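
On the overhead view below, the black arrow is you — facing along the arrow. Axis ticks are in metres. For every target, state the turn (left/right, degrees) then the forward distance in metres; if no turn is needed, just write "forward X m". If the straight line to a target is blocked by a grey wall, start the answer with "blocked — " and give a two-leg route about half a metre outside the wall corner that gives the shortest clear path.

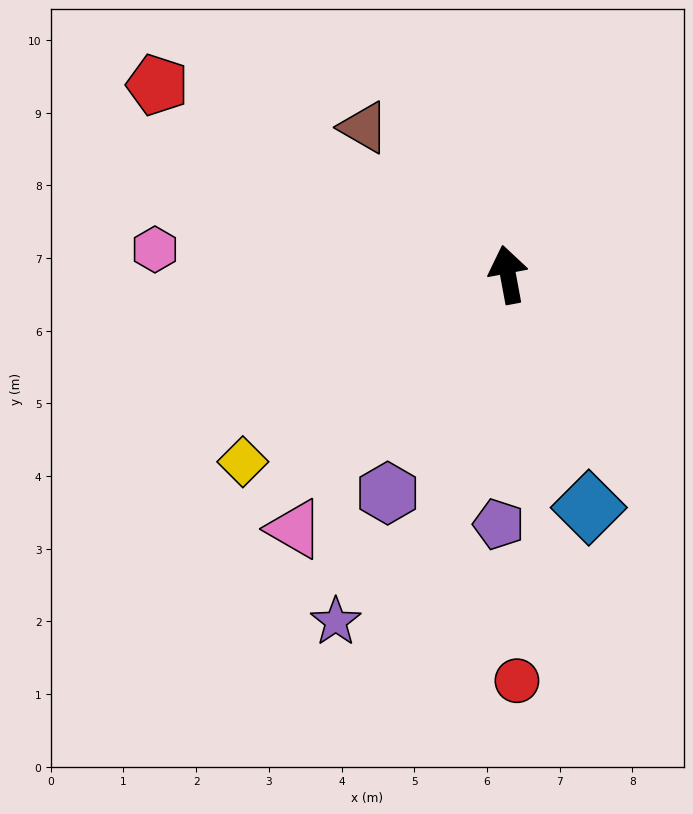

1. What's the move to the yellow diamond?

turn left 115°, forward 4.5 m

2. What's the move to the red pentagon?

turn left 51°, forward 5.5 m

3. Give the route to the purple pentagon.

turn left 167°, forward 3.4 m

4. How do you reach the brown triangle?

turn left 34°, forward 2.8 m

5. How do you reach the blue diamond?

turn right 171°, forward 3.4 m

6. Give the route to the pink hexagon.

turn left 75°, forward 4.9 m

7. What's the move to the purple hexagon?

turn left 141°, forward 3.4 m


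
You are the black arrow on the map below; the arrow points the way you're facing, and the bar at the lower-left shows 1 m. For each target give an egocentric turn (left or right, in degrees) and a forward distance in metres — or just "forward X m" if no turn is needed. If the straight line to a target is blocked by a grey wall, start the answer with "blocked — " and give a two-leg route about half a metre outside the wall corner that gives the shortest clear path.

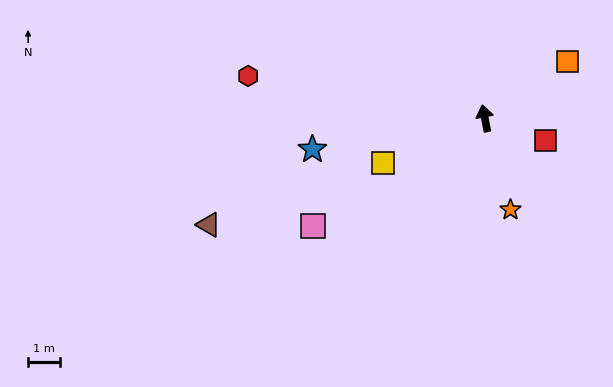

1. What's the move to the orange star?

turn right 175°, forward 3.0 m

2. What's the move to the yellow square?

turn left 103°, forward 3.5 m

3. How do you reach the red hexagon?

turn left 69°, forward 7.6 m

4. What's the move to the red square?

turn right 121°, forward 2.1 m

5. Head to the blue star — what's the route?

turn left 89°, forward 5.6 m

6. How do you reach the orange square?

turn right 66°, forward 3.2 m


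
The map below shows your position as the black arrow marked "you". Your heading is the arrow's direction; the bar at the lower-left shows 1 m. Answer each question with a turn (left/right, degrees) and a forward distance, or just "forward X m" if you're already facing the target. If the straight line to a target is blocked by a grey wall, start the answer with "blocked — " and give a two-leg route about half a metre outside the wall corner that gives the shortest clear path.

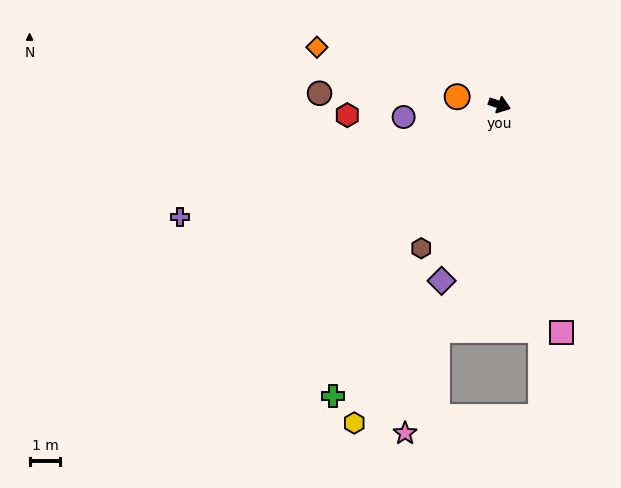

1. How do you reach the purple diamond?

turn right 89°, forward 6.0 m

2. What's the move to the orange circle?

turn right 172°, forward 1.4 m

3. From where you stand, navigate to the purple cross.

turn right 141°, forward 11.0 m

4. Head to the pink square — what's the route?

turn right 56°, forward 7.7 m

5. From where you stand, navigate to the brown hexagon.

turn right 99°, forward 5.3 m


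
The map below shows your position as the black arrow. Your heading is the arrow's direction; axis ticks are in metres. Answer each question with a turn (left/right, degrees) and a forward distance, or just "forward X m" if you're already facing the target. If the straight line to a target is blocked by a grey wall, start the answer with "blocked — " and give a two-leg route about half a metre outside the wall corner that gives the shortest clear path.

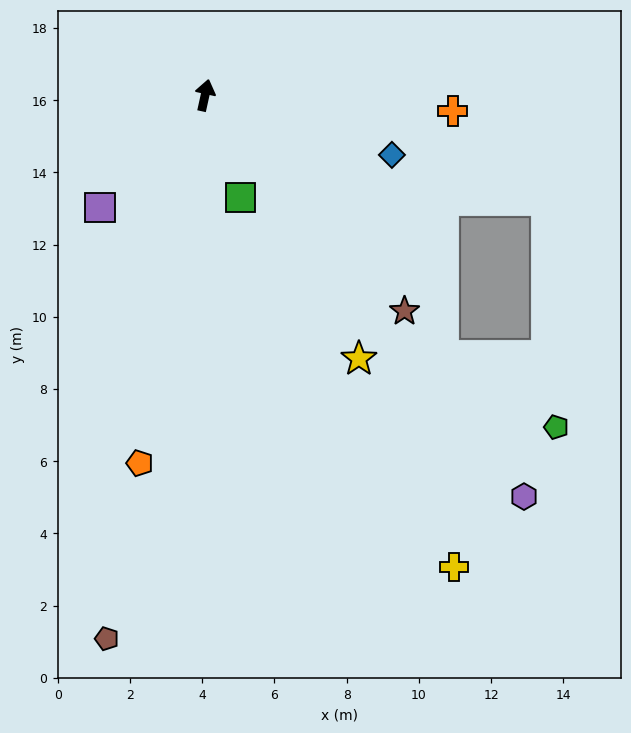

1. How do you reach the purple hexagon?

turn right 129°, forward 14.2 m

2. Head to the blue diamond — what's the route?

turn right 95°, forward 5.4 m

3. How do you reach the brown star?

turn right 125°, forward 8.1 m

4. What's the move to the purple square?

turn left 149°, forward 4.3 m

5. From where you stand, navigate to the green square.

turn right 149°, forward 3.0 m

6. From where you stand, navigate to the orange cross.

turn right 81°, forward 6.9 m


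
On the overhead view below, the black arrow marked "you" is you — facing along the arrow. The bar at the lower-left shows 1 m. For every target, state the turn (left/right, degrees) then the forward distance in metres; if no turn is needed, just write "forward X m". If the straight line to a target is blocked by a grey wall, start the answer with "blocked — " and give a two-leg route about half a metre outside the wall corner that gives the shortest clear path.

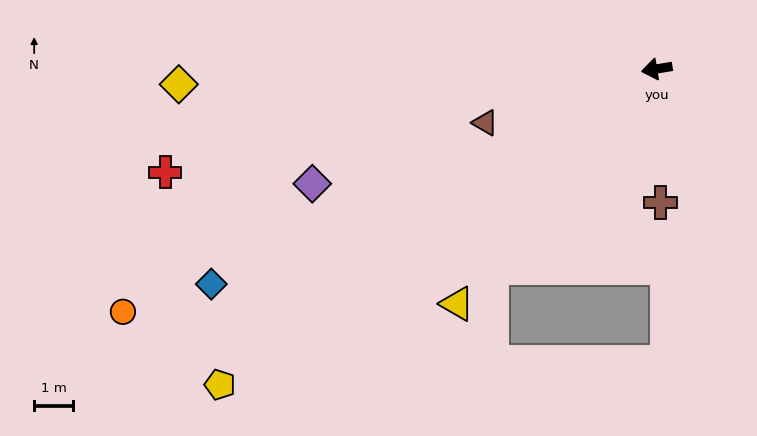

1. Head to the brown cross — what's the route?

turn left 82°, forward 3.4 m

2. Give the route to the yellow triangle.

turn left 40°, forward 7.9 m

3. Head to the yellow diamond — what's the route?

turn right 8°, forward 12.2 m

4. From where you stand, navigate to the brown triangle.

turn left 8°, forward 4.6 m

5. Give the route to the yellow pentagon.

turn left 27°, forward 13.8 m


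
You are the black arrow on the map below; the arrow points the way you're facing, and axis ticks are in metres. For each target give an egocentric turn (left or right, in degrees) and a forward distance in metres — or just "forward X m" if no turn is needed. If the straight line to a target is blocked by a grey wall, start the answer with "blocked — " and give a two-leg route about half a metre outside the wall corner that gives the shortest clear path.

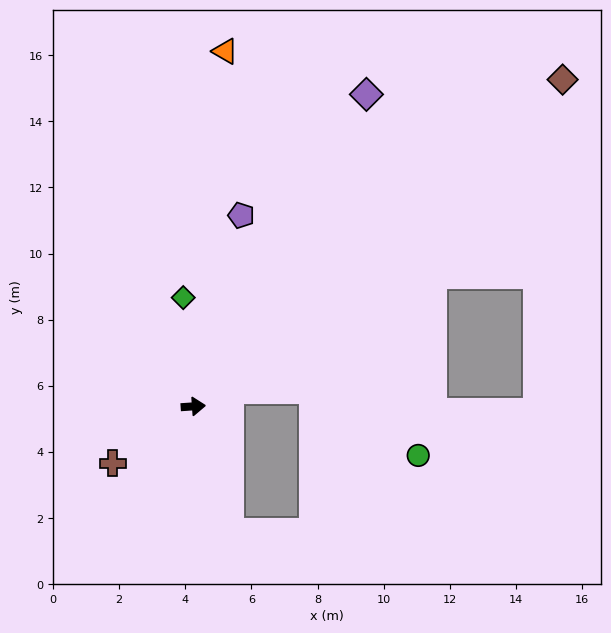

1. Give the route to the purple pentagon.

turn left 72°, forward 6.0 m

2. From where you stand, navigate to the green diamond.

turn left 91°, forward 3.3 m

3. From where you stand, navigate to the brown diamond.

turn left 38°, forward 14.9 m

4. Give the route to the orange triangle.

turn left 81°, forward 10.8 m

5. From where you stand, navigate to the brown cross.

turn right 149°, forward 3.0 m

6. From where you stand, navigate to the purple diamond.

turn left 57°, forward 10.8 m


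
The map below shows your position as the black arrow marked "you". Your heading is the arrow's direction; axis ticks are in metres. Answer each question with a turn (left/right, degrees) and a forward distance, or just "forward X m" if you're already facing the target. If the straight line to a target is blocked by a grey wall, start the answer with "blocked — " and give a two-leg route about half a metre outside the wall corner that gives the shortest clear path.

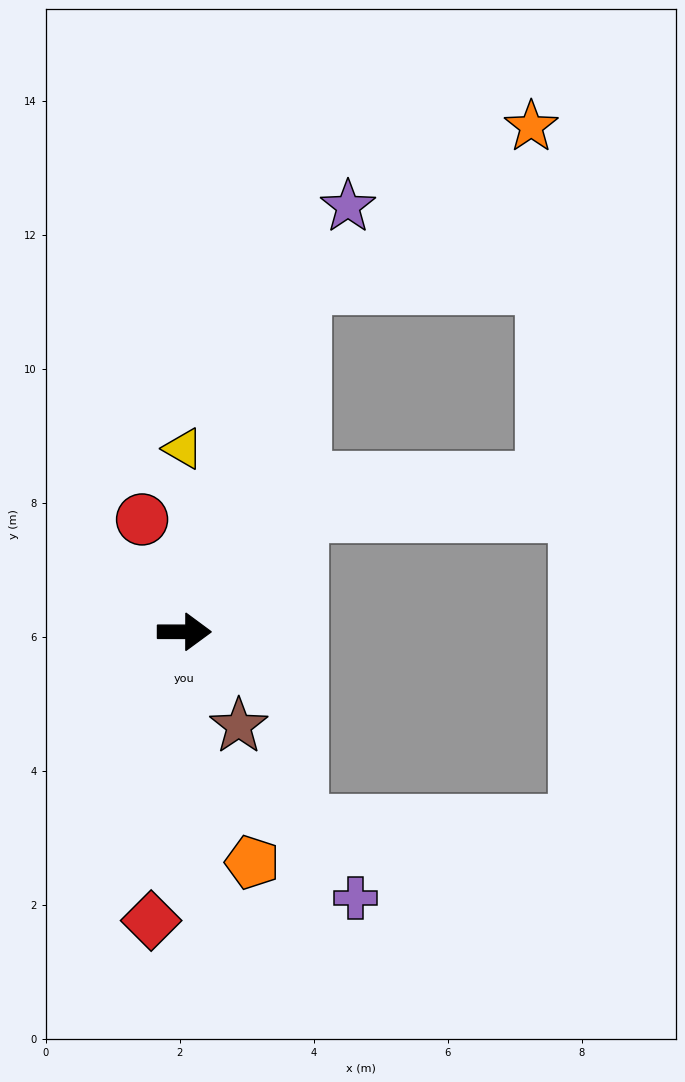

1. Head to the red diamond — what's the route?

turn right 96°, forward 4.3 m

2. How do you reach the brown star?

turn right 60°, forward 1.6 m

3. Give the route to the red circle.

turn left 111°, forward 1.8 m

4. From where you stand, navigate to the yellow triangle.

turn left 90°, forward 2.7 m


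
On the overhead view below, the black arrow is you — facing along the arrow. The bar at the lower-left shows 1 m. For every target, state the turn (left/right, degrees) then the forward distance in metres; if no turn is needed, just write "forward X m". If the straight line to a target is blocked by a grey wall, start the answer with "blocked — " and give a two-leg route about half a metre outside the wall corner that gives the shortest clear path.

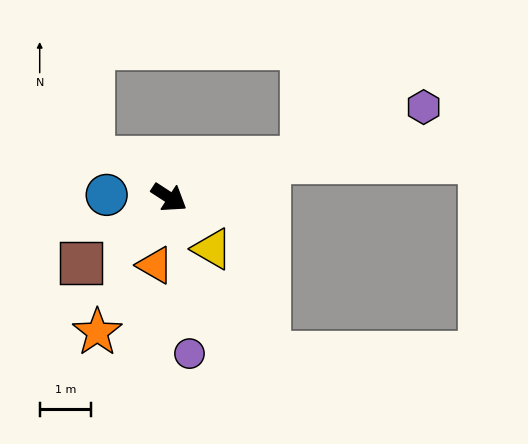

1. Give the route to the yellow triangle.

turn right 17°, forward 1.3 m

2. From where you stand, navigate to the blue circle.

turn right 149°, forward 1.2 m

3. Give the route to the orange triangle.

turn right 69°, forward 1.3 m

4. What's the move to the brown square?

turn right 110°, forward 2.1 m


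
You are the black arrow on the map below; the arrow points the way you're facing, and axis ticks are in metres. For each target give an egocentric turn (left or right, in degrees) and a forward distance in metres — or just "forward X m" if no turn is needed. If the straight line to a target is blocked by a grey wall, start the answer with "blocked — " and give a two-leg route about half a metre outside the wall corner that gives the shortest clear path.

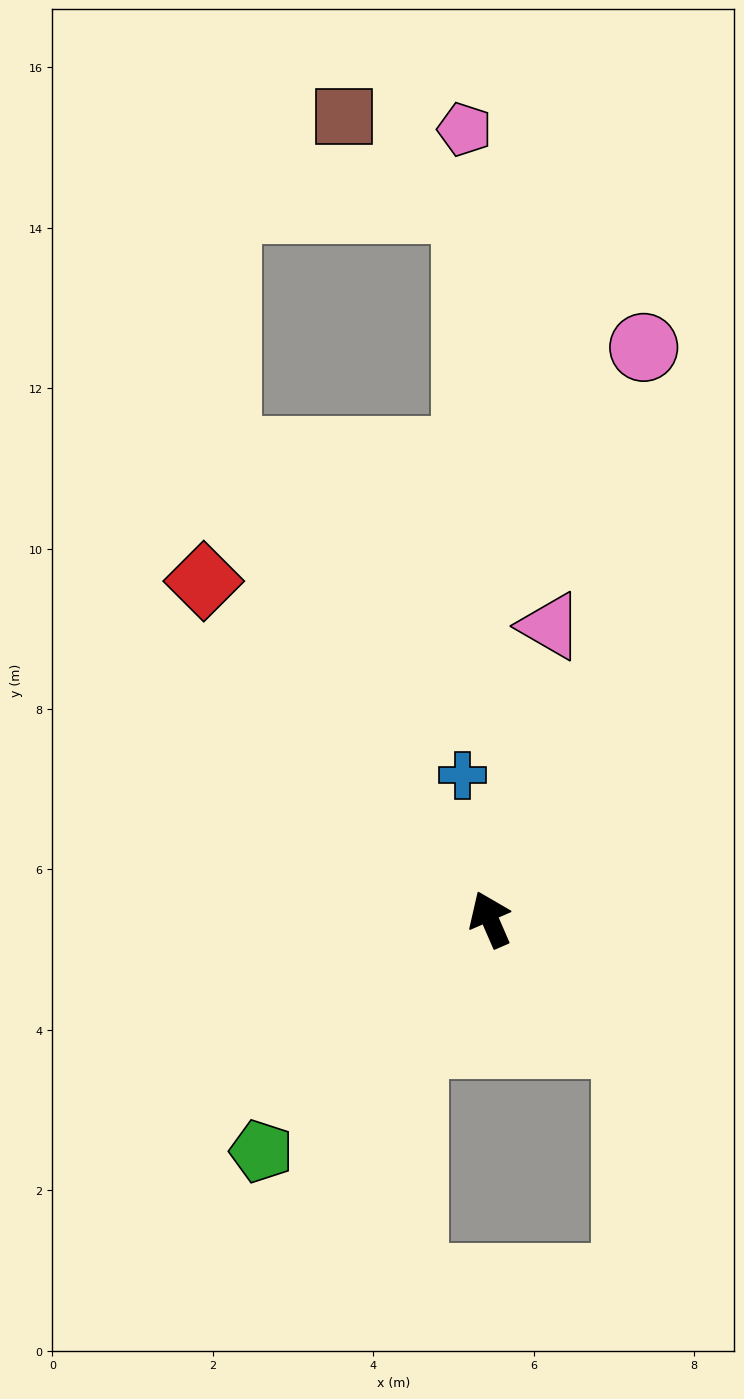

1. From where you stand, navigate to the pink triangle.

turn right 35°, forward 3.7 m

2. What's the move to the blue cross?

turn right 13°, forward 1.8 m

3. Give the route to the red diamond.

turn left 17°, forward 5.5 m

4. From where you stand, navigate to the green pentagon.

turn left 112°, forward 4.1 m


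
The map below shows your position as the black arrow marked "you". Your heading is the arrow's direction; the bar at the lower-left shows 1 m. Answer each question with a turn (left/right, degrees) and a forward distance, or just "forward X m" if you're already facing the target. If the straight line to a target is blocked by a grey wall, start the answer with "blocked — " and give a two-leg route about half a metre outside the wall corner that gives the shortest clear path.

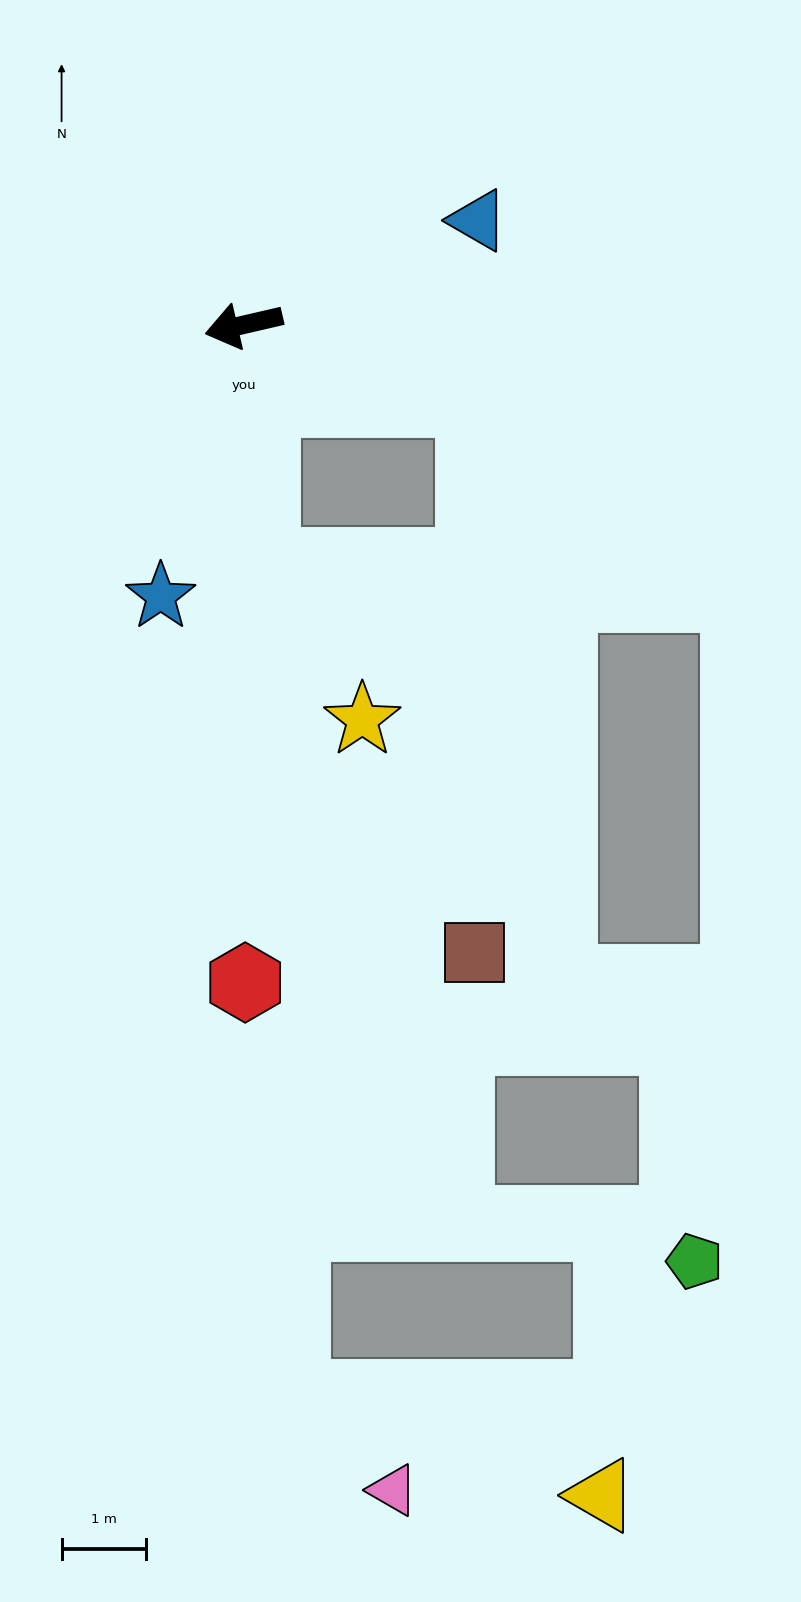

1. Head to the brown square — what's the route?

blocked — turn left 149°, forward 2.8 m, then turn right 72°, forward 6.5 m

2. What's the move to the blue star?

turn left 60°, forward 3.4 m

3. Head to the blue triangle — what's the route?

turn right 169°, forward 3.0 m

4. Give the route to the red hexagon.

turn left 77°, forward 7.8 m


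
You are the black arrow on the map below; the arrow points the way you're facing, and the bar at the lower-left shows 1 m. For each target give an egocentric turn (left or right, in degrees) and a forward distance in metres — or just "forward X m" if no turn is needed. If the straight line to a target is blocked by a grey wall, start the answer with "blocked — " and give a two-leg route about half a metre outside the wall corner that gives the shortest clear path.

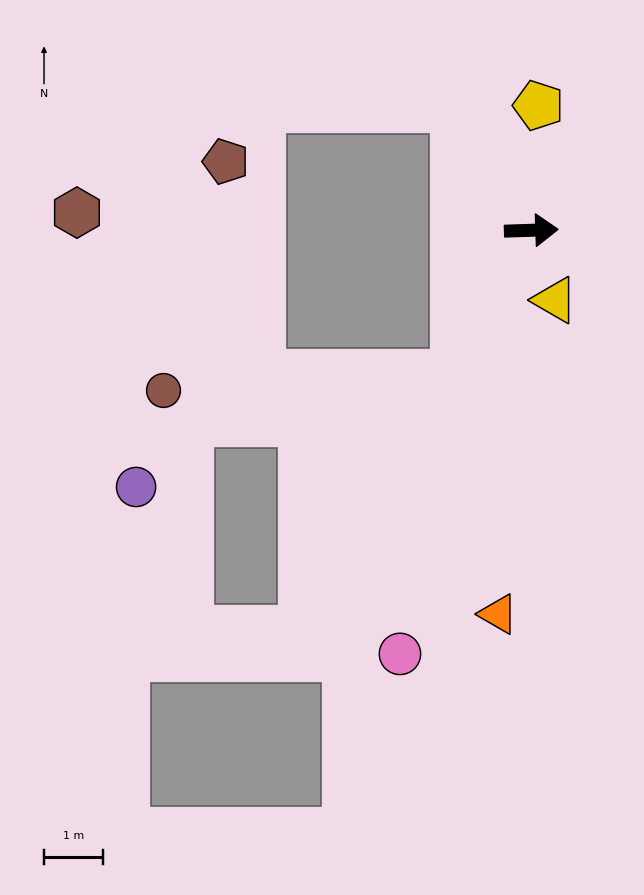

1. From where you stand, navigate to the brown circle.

blocked — turn right 120°, forward 2.8 m, then turn right 59°, forward 5.0 m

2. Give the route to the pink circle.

turn right 109°, forward 7.6 m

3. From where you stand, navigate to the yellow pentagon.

turn left 85°, forward 2.1 m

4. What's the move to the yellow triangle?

turn right 73°, forward 1.3 m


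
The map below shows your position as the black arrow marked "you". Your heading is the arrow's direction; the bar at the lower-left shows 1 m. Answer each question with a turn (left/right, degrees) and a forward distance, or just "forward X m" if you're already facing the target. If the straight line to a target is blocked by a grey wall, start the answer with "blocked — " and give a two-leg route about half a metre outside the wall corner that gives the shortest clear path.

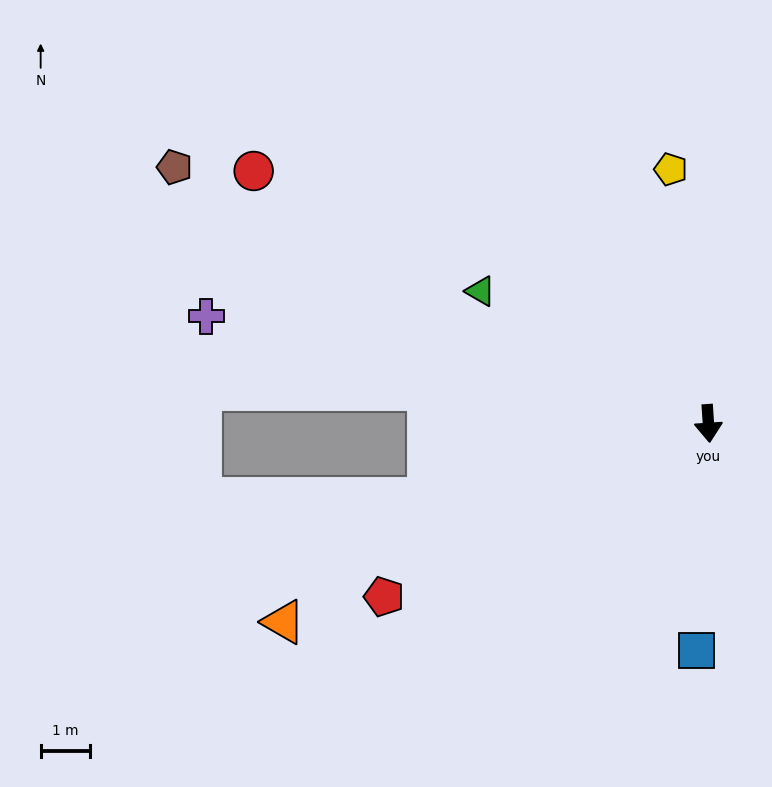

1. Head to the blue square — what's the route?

turn right 7°, forward 4.6 m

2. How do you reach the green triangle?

turn right 124°, forward 5.3 m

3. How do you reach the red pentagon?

turn right 66°, forward 7.4 m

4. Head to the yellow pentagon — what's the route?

turn right 175°, forward 5.2 m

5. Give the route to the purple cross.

turn right 106°, forward 10.4 m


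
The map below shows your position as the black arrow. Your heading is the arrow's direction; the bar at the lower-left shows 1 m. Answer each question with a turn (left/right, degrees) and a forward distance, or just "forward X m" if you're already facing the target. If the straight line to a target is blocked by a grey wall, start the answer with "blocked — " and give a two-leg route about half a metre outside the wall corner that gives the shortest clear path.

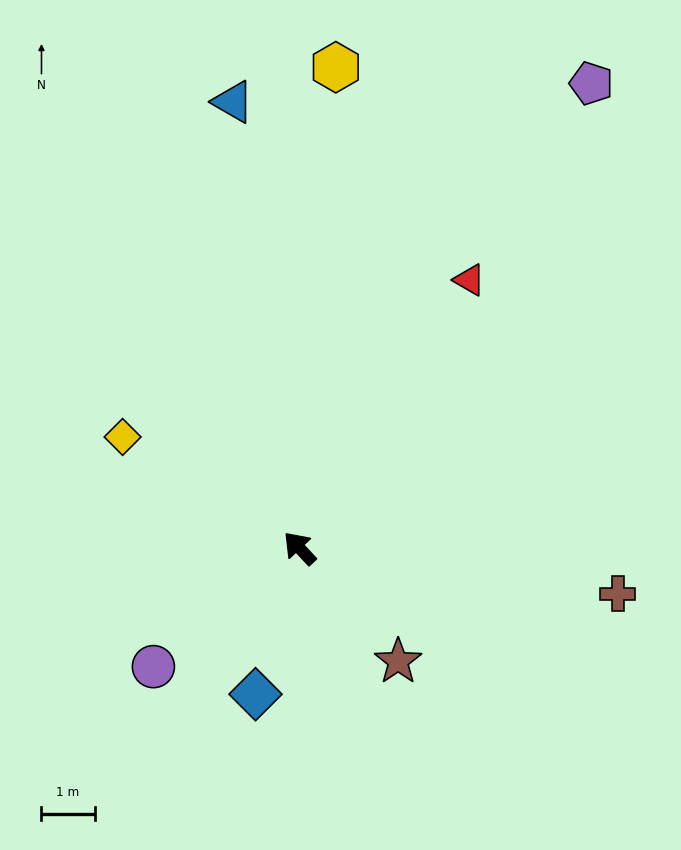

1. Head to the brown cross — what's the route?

turn right 141°, forward 6.1 m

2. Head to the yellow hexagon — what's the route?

turn right 47°, forward 9.1 m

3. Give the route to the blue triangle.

turn right 35°, forward 8.5 m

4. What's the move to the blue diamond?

turn left 120°, forward 2.9 m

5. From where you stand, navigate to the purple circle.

turn left 86°, forward 3.5 m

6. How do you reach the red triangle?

turn right 75°, forward 6.0 m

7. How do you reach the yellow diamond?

turn left 15°, forward 3.9 m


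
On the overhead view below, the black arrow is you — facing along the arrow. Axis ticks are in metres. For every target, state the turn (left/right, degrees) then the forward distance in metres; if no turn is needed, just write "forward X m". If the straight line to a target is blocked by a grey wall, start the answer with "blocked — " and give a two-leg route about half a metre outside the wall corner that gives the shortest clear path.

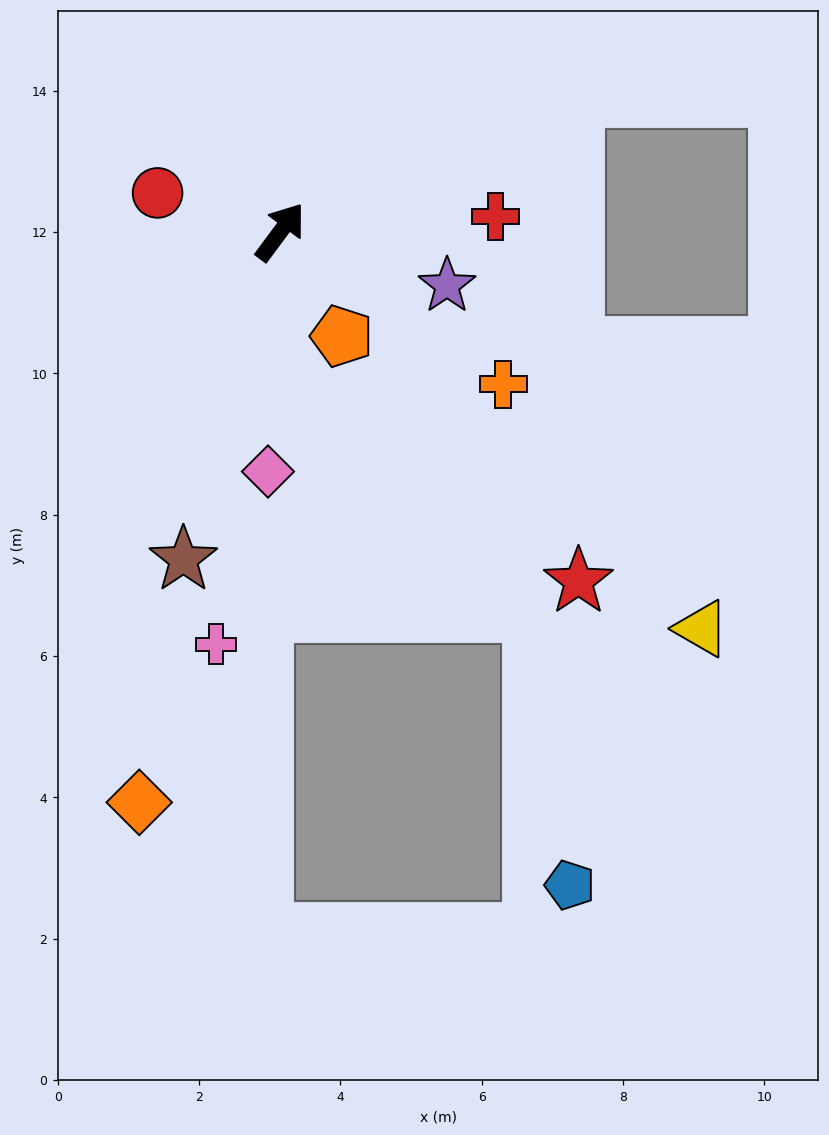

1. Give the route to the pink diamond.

turn right 146°, forward 3.4 m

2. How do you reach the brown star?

turn right 160°, forward 4.8 m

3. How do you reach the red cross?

turn right 49°, forward 3.1 m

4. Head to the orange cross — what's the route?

turn right 88°, forward 3.8 m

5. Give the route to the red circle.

turn left 109°, forward 1.8 m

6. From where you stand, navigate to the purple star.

turn right 71°, forward 2.5 m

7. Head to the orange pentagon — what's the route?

turn right 113°, forward 1.7 m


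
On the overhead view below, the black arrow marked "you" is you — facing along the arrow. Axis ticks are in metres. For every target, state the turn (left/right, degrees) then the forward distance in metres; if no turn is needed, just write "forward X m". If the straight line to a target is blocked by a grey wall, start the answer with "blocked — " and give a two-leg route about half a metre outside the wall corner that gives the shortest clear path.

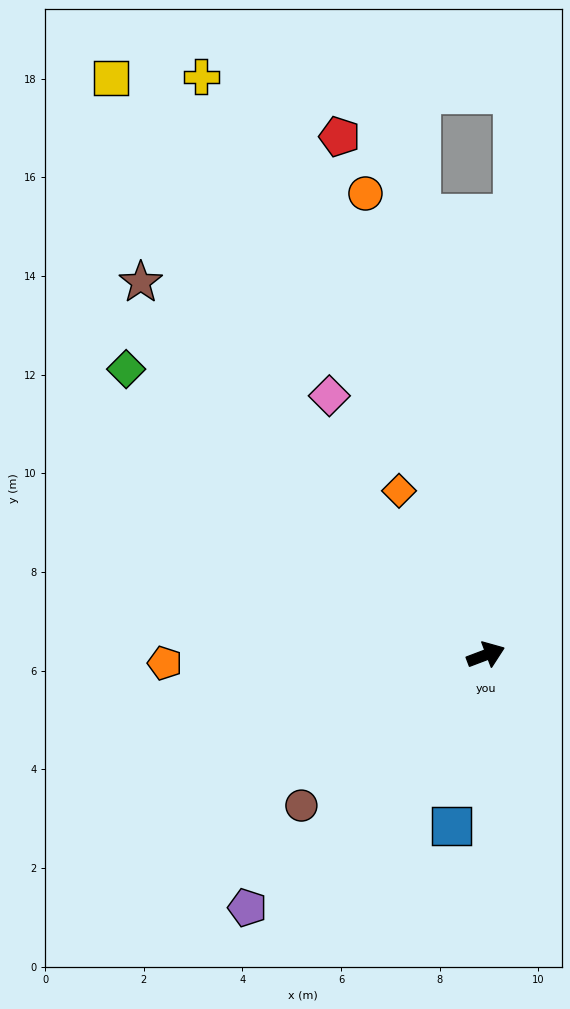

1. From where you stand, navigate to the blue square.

turn right 122°, forward 3.5 m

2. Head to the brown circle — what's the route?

turn right 162°, forward 4.8 m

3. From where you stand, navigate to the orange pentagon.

turn left 161°, forward 6.5 m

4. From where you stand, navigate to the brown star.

turn left 112°, forward 10.3 m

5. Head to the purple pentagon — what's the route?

turn right 154°, forward 7.0 m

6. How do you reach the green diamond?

turn left 121°, forward 9.3 m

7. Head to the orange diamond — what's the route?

turn left 97°, forward 3.8 m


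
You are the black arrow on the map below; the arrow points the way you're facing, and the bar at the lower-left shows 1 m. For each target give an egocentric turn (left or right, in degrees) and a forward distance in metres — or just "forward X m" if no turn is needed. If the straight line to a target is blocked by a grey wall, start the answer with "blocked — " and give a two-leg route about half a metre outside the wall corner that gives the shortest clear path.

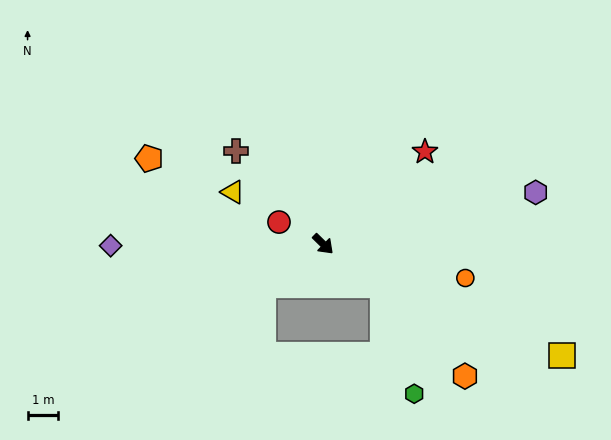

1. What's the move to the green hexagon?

blocked — turn left 9°, forward 2.4 m, then turn right 38°, forward 3.7 m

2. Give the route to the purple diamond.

turn right 135°, forward 7.0 m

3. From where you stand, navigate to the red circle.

turn right 162°, forward 1.6 m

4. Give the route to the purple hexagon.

turn left 58°, forward 7.2 m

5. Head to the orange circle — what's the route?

turn left 31°, forward 4.8 m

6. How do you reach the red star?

turn left 87°, forward 4.5 m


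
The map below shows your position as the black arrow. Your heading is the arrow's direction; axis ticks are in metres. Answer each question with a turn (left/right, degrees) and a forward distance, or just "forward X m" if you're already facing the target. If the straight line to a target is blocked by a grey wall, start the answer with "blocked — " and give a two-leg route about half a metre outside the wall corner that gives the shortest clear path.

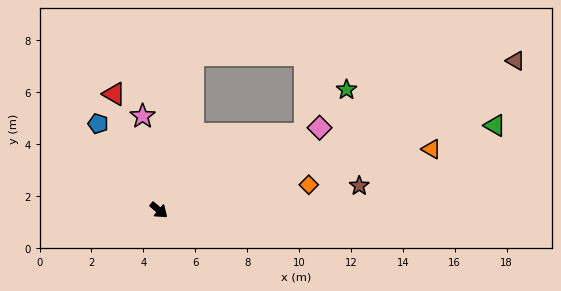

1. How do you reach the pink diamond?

turn left 67°, forward 7.0 m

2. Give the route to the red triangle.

turn left 151°, forward 4.8 m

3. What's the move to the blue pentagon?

turn left 165°, forward 4.1 m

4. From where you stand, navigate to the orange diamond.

turn left 50°, forward 5.9 m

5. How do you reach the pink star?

turn left 140°, forward 3.7 m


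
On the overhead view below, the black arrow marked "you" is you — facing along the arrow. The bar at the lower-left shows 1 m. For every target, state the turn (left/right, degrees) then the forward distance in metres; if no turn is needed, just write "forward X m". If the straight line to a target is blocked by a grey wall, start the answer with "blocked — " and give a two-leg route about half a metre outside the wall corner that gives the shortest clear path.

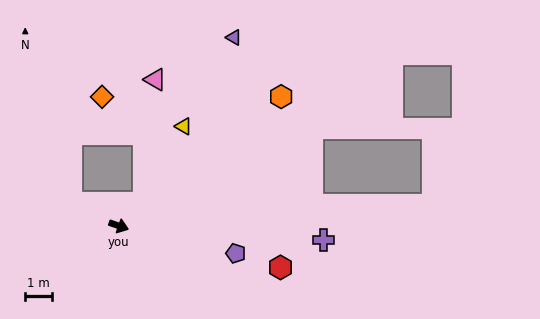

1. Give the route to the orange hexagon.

turn left 58°, forward 7.9 m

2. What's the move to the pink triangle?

blocked — turn left 62°, forward 1.3 m, then turn left 42°, forward 4.7 m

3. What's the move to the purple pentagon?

turn left 6°, forward 4.6 m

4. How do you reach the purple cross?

turn left 16°, forward 7.8 m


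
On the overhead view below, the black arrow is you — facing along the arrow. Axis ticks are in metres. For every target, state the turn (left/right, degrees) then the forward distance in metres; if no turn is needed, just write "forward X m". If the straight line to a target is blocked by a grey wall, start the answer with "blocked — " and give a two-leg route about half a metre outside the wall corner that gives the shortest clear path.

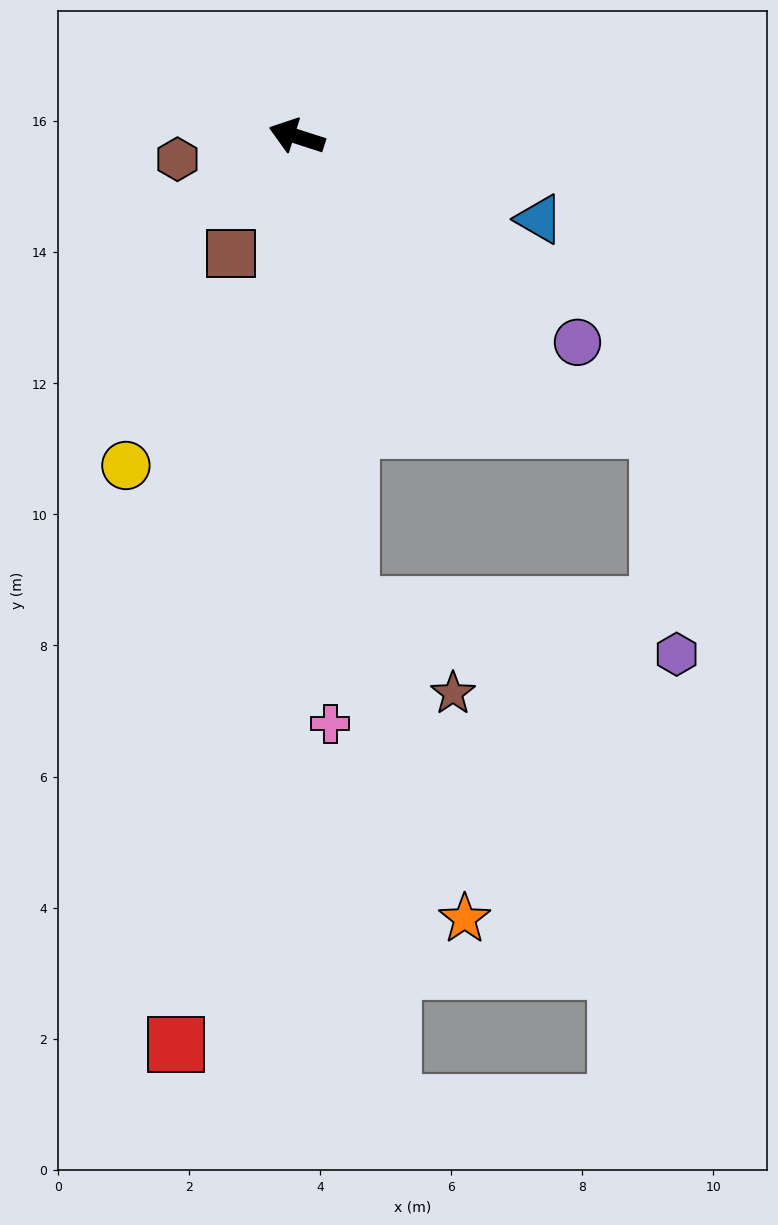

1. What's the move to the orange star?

blocked — turn left 115°, forward 7.2 m, then turn left 13°, forward 5.1 m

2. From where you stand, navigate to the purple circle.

turn left 162°, forward 5.3 m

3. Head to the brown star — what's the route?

blocked — turn left 115°, forward 7.2 m, then turn left 41°, forward 2.1 m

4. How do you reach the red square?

turn left 100°, forward 14.0 m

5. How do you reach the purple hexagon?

blocked — turn left 115°, forward 7.2 m, then turn left 74°, forward 5.0 m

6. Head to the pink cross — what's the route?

turn left 111°, forward 9.0 m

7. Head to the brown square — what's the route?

turn left 78°, forward 2.0 m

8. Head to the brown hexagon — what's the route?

turn left 29°, forward 1.9 m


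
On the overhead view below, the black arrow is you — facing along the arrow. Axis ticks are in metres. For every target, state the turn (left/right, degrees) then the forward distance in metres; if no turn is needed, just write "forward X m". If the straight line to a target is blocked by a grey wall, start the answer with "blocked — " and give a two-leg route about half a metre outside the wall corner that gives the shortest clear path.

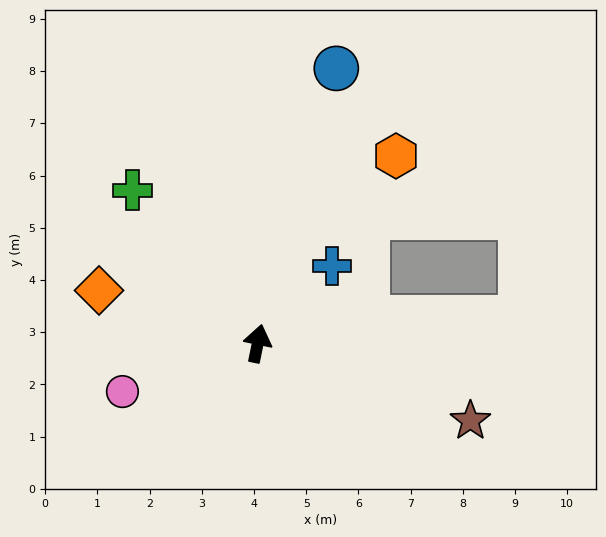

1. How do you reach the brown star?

turn right 98°, forward 4.3 m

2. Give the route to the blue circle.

turn right 4°, forward 5.5 m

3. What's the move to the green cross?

turn left 51°, forward 3.8 m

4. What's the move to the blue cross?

turn right 32°, forward 2.1 m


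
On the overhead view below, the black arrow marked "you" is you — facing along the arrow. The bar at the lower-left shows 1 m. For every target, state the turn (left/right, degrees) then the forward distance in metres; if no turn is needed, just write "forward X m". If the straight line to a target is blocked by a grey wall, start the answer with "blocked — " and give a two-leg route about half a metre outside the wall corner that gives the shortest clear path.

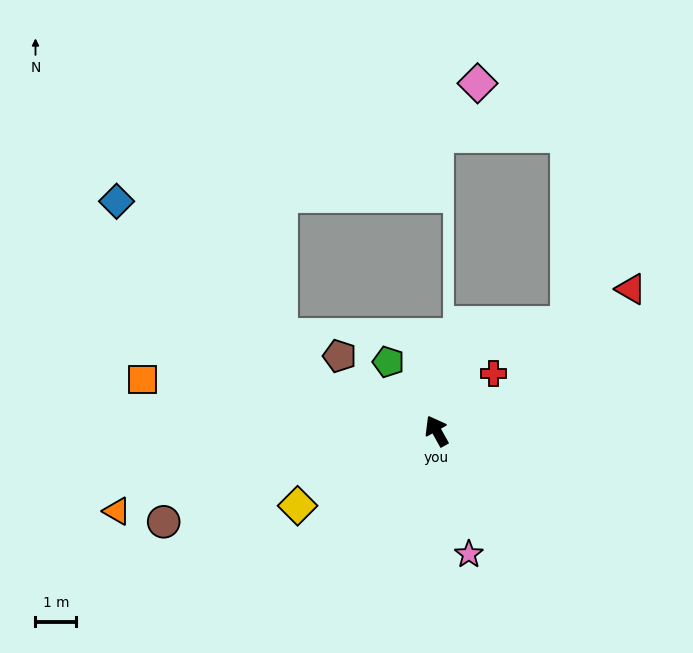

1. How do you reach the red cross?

turn right 74°, forward 2.0 m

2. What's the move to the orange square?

turn left 51°, forward 7.3 m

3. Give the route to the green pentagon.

turn left 6°, forward 2.1 m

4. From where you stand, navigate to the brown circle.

turn left 79°, forward 7.0 m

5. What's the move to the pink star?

turn left 165°, forward 3.1 m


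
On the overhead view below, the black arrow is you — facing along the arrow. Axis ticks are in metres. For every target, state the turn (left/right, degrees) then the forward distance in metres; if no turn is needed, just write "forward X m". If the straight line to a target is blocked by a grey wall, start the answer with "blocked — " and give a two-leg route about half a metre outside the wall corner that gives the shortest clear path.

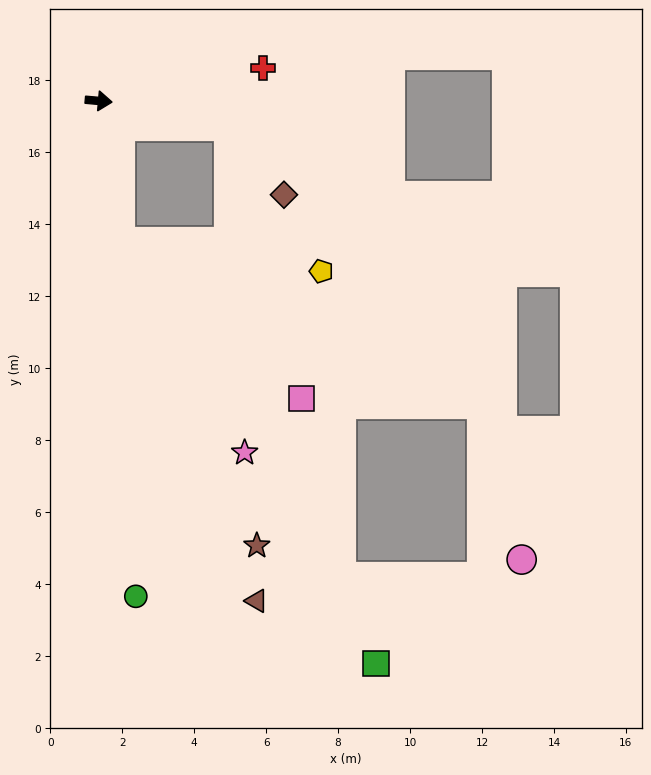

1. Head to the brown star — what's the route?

blocked — turn right 76°, forward 4.0 m, then turn left 15°, forward 9.2 m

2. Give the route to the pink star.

blocked — turn right 76°, forward 4.0 m, then turn left 22°, forward 6.8 m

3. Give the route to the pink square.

blocked — turn right 76°, forward 4.0 m, then turn left 40°, forward 6.7 m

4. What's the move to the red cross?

turn left 16°, forward 4.7 m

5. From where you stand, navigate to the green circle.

turn right 81°, forward 13.8 m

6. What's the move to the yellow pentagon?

blocked — turn right 76°, forward 4.0 m, then turn left 73°, forward 5.7 m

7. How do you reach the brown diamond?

blocked — turn right 6°, forward 3.7 m, then turn right 40°, forward 2.5 m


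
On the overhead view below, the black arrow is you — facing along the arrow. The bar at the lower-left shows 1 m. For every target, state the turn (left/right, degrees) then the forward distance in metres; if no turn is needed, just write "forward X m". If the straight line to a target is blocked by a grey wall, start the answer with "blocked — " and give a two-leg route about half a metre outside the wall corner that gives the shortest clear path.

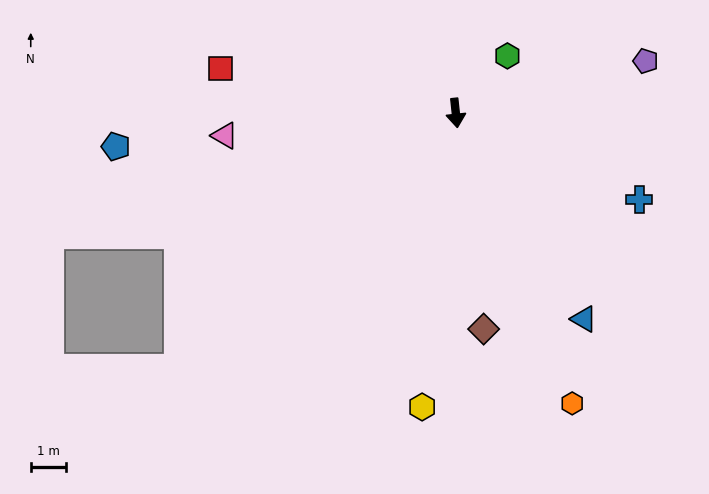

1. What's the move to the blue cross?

turn left 59°, forward 5.7 m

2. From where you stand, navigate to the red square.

turn right 107°, forward 6.8 m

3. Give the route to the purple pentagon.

turn left 99°, forward 5.6 m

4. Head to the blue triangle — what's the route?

turn left 26°, forward 6.8 m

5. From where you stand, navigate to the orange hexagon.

turn left 16°, forward 8.8 m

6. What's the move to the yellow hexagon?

turn right 13°, forward 8.3 m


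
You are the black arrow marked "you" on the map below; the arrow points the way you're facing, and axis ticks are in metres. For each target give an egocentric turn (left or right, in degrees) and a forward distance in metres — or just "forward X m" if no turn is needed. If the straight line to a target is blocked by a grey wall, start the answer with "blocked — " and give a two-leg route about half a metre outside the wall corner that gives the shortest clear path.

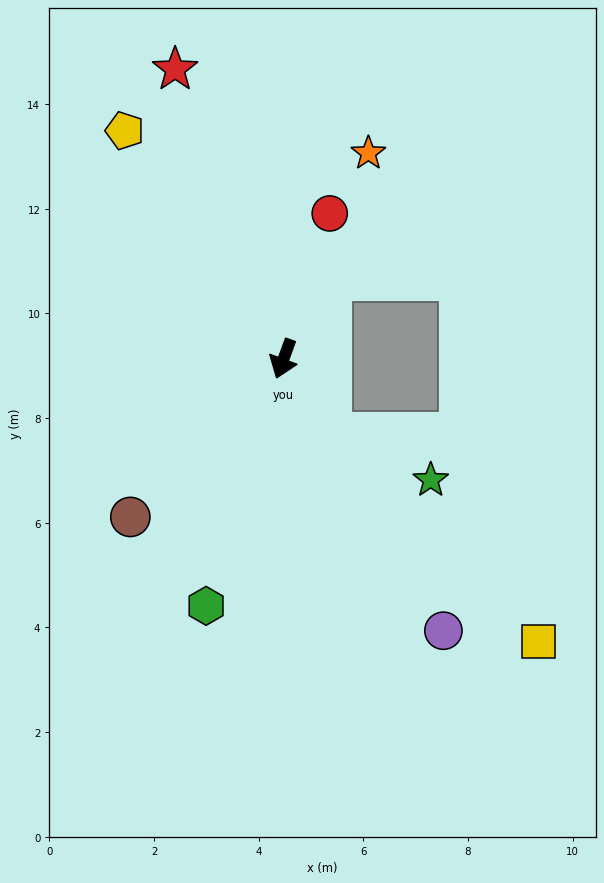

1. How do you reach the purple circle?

turn left 51°, forward 6.0 m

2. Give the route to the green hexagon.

turn left 3°, forward 4.9 m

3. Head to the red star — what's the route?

turn right 139°, forward 5.9 m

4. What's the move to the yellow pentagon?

turn right 125°, forward 5.3 m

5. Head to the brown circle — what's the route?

turn right 24°, forward 4.2 m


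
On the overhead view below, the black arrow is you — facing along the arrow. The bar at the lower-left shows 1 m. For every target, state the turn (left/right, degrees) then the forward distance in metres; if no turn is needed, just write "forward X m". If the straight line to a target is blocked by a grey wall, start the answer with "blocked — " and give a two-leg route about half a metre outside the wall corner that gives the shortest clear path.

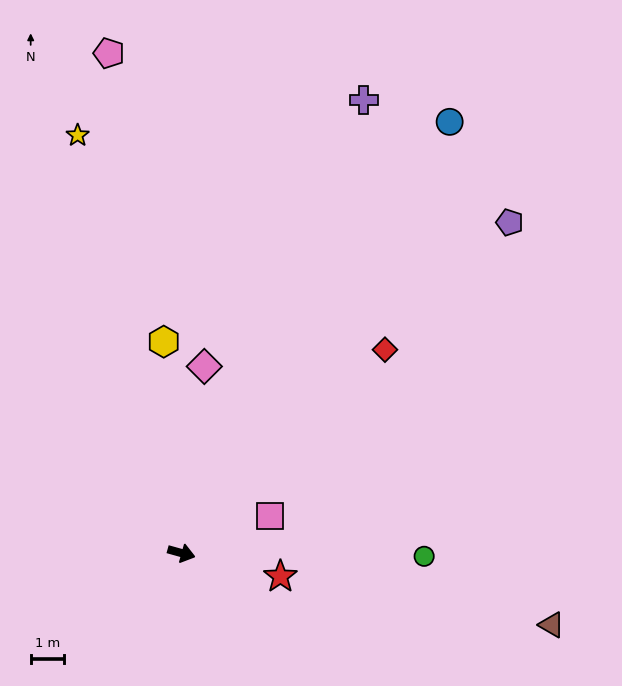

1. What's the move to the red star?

turn left 2°, forward 3.0 m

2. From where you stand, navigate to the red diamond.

turn left 61°, forward 8.5 m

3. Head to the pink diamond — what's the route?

turn left 99°, forward 5.6 m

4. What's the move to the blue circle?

turn left 74°, forward 15.1 m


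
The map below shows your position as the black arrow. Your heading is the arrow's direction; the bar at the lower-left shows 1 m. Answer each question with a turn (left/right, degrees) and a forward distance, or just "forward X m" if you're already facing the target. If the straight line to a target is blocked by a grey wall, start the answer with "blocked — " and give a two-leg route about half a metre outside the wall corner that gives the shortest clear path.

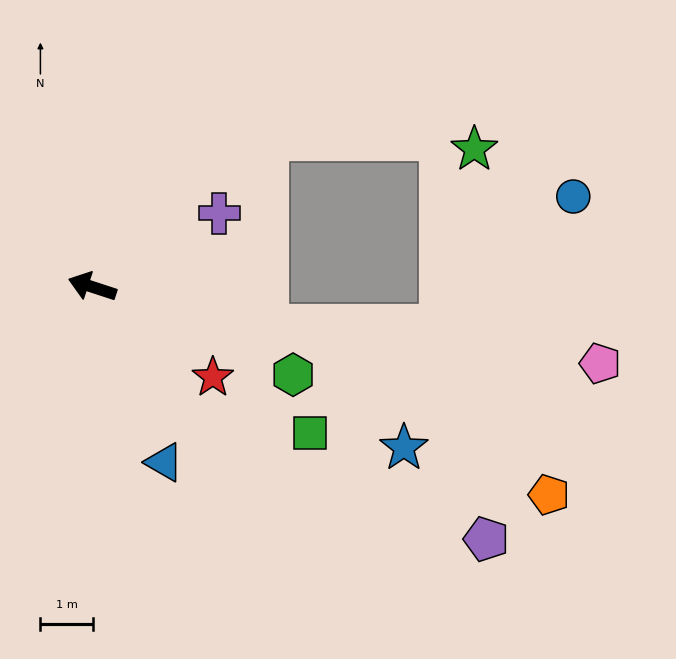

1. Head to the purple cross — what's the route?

turn right 132°, forward 2.8 m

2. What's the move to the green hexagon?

turn left 174°, forward 4.2 m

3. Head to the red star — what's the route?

turn left 161°, forward 2.9 m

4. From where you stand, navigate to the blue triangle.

turn left 130°, forward 3.6 m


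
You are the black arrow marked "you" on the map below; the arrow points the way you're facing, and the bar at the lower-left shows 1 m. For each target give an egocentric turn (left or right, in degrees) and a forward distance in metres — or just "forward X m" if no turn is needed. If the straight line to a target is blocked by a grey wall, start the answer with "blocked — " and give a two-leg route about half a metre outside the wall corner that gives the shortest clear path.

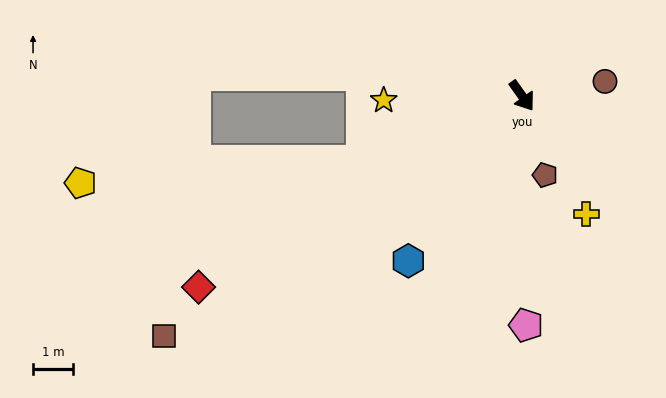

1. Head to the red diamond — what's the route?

turn right 95°, forward 9.5 m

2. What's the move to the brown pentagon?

turn right 19°, forward 2.1 m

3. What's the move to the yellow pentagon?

blocked — turn right 103°, forward 4.3 m, then turn right 18°, forward 7.2 m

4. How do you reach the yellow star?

turn right 124°, forward 3.5 m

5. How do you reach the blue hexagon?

turn right 70°, forward 5.1 m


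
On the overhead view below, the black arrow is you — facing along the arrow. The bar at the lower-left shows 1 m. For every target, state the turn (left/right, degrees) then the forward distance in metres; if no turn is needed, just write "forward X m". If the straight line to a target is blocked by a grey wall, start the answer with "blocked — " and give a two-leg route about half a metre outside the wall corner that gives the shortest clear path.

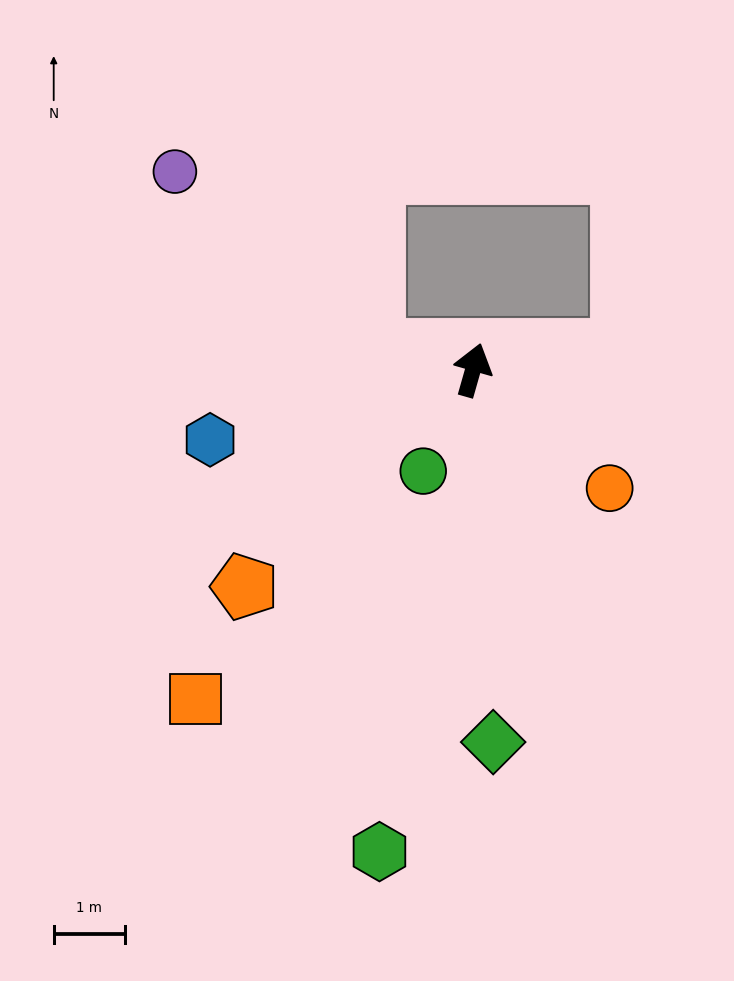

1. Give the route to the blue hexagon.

turn left 121°, forward 3.8 m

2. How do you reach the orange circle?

turn right 115°, forward 2.5 m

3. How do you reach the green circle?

turn left 170°, forward 1.6 m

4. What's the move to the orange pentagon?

turn left 149°, forward 4.4 m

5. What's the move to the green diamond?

turn right 161°, forward 5.2 m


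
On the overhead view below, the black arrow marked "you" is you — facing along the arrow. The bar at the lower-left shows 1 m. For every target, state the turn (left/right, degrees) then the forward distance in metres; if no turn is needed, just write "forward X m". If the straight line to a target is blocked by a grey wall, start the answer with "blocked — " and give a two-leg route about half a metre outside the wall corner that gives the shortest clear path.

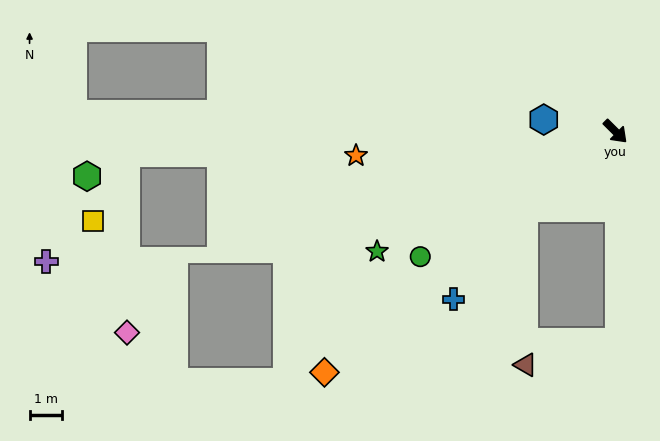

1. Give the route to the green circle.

turn right 102°, forward 7.1 m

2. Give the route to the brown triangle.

blocked — turn right 95°, forward 3.7 m, then turn left 50°, forward 4.8 m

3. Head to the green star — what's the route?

turn right 108°, forward 8.2 m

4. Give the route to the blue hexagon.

turn right 145°, forward 2.2 m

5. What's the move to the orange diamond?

turn right 96°, forward 11.6 m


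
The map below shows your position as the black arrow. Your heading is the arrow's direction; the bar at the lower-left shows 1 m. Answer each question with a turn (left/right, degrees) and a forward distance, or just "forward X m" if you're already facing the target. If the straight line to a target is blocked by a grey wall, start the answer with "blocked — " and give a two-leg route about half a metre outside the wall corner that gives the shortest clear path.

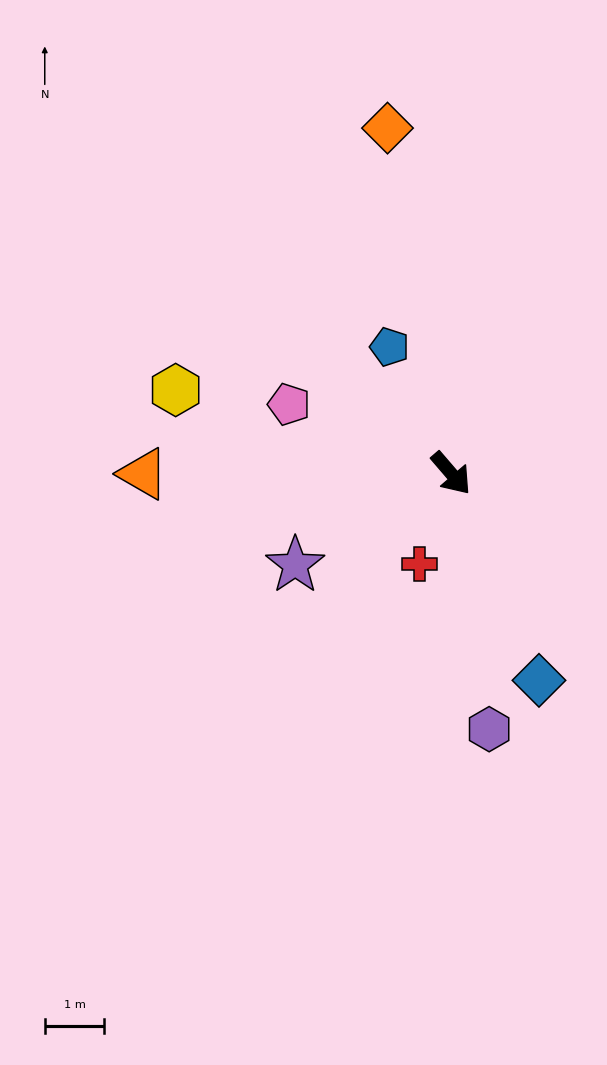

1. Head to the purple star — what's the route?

turn right 100°, forward 3.0 m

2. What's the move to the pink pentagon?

turn right 154°, forward 3.0 m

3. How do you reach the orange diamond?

turn left 150°, forward 5.9 m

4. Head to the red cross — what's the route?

turn right 60°, forward 1.6 m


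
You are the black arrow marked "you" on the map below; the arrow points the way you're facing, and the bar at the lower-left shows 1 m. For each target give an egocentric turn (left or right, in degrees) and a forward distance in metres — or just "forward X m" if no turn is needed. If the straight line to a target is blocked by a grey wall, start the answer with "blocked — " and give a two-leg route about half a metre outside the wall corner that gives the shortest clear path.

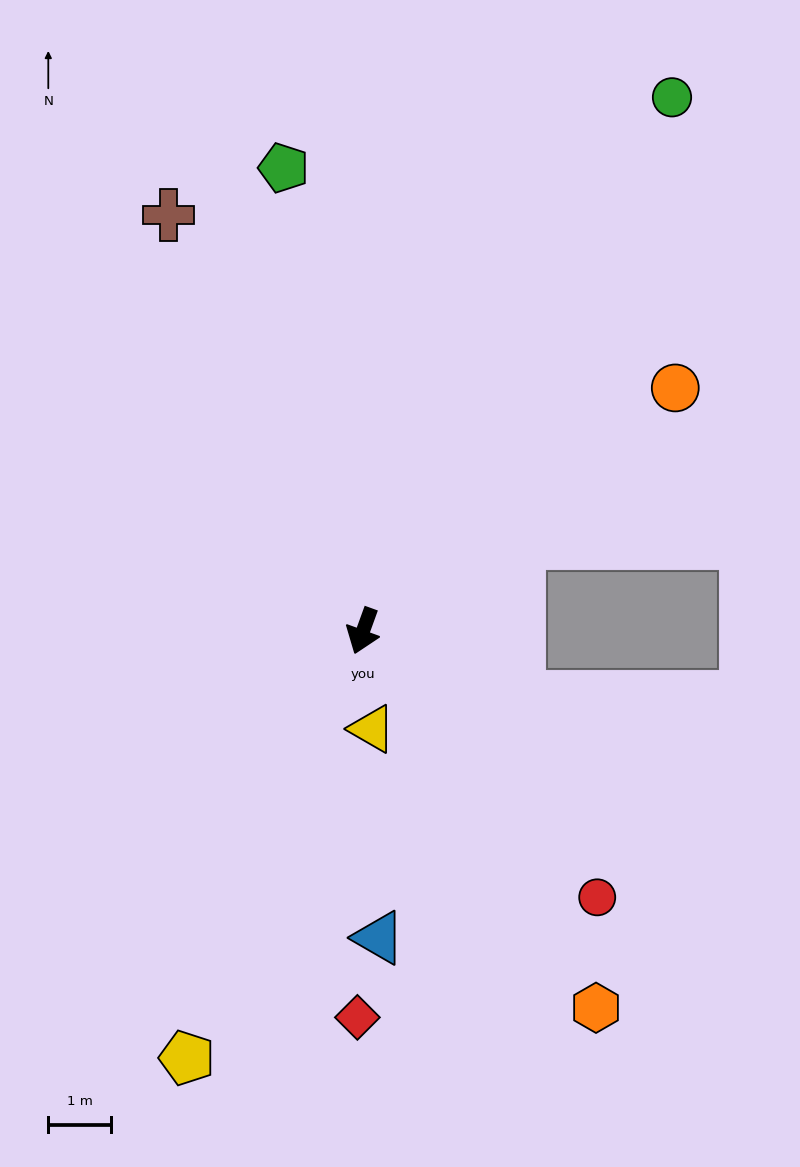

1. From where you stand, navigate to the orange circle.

turn left 148°, forward 6.3 m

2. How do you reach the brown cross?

turn right 135°, forward 7.3 m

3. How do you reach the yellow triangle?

turn left 25°, forward 1.6 m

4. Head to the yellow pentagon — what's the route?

turn right 3°, forward 7.4 m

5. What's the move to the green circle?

turn left 170°, forward 9.9 m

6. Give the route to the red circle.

turn left 61°, forward 5.7 m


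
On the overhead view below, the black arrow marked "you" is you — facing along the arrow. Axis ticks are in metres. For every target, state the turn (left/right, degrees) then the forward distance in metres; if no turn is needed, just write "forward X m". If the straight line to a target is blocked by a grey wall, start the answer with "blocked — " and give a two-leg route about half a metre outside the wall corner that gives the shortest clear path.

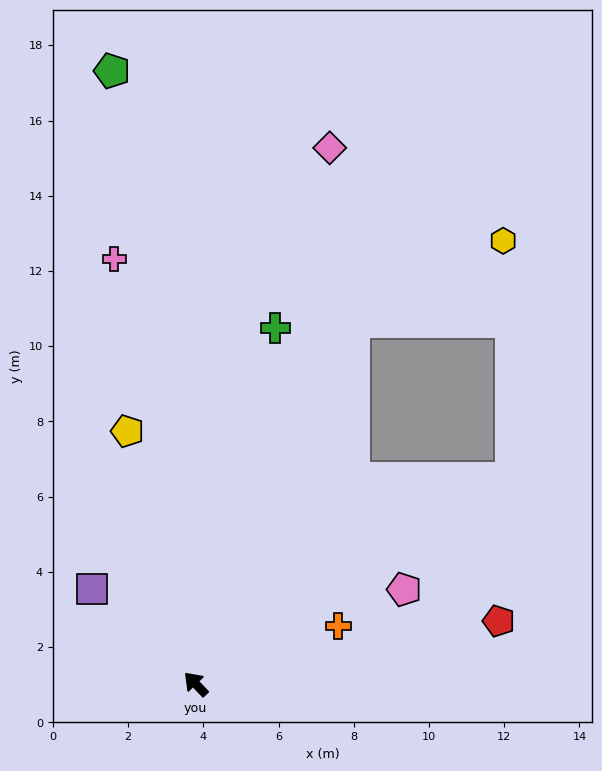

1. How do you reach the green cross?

turn right 56°, forward 9.7 m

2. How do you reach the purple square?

turn left 4°, forward 3.7 m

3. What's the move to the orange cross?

turn right 112°, forward 4.1 m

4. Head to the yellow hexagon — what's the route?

blocked — turn right 67°, forward 10.5 m, then turn right 39°, forward 4.5 m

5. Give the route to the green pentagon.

turn right 36°, forward 16.5 m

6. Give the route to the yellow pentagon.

turn right 29°, forward 7.0 m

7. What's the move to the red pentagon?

turn right 122°, forward 8.2 m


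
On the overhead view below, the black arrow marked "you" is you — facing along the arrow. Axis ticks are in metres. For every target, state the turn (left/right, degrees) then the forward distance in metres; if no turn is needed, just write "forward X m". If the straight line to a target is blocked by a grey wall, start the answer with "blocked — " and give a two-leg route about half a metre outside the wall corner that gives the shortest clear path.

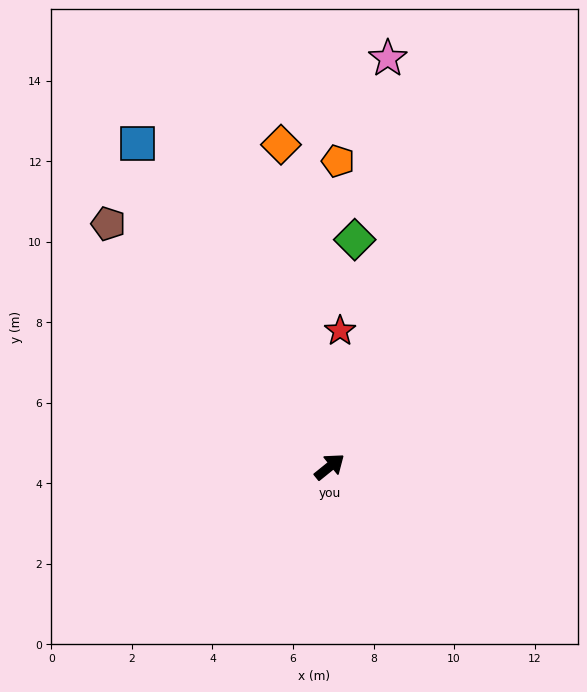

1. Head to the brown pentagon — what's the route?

turn left 93°, forward 8.2 m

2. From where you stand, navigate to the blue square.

turn left 82°, forward 9.3 m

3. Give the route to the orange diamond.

turn left 60°, forward 8.1 m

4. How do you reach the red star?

turn left 47°, forward 3.4 m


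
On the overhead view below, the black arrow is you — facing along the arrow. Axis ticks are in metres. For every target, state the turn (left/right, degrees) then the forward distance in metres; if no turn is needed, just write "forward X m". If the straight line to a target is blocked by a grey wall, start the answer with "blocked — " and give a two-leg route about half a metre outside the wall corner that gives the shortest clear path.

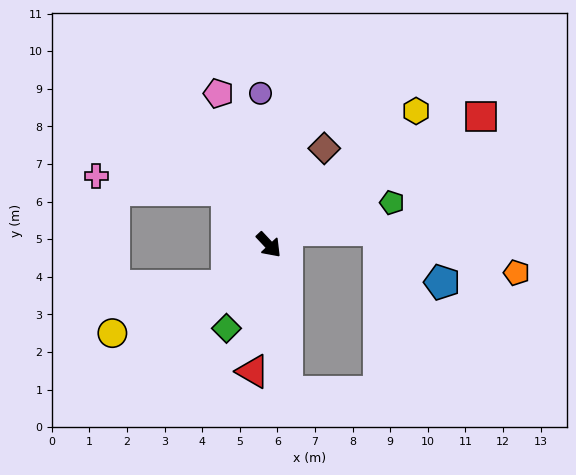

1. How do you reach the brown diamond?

turn left 107°, forward 3.0 m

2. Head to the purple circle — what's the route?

turn left 140°, forward 4.0 m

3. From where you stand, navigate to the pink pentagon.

turn left 155°, forward 4.2 m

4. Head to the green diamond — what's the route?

turn right 70°, forward 2.5 m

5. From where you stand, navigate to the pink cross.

blocked — turn left 174°, forward 1.8 m, then turn left 47°, forward 3.5 m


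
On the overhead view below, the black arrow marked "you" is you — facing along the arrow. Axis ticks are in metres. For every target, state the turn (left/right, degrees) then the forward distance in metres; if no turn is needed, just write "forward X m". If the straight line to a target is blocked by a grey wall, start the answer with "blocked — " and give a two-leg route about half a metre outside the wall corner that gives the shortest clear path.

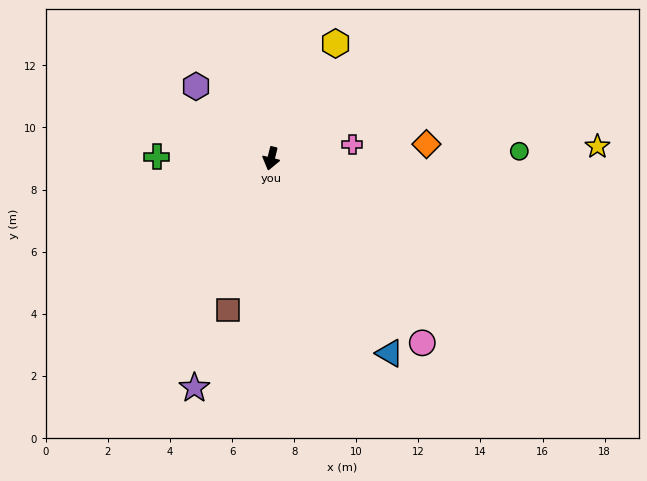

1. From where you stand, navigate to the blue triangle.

turn left 45°, forward 7.3 m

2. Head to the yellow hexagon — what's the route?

turn left 165°, forward 4.2 m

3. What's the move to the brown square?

turn right 2°, forward 5.1 m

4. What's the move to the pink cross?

turn left 114°, forward 2.7 m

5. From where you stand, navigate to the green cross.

turn right 77°, forward 3.7 m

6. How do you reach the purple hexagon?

turn right 120°, forward 3.4 m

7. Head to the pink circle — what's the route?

turn left 53°, forward 7.7 m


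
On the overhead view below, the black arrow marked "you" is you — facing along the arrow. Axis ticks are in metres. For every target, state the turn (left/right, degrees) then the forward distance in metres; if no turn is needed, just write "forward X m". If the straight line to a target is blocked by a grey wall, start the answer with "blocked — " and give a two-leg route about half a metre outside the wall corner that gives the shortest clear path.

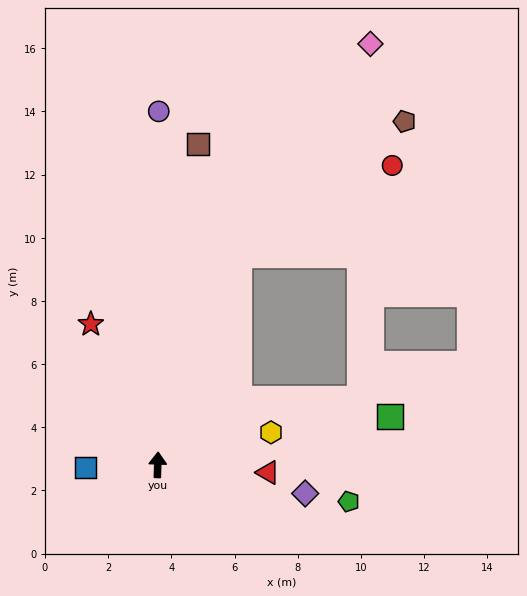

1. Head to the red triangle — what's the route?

turn right 92°, forward 3.5 m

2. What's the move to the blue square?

turn left 94°, forward 2.3 m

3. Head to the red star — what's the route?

turn left 27°, forward 4.9 m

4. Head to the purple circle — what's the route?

forward 11.2 m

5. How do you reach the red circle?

blocked — turn right 19°, forward 7.1 m, then turn right 39°, forward 5.6 m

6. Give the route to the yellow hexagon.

turn right 72°, forward 3.7 m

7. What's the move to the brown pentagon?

blocked — turn right 19°, forward 7.1 m, then turn right 30°, forward 6.7 m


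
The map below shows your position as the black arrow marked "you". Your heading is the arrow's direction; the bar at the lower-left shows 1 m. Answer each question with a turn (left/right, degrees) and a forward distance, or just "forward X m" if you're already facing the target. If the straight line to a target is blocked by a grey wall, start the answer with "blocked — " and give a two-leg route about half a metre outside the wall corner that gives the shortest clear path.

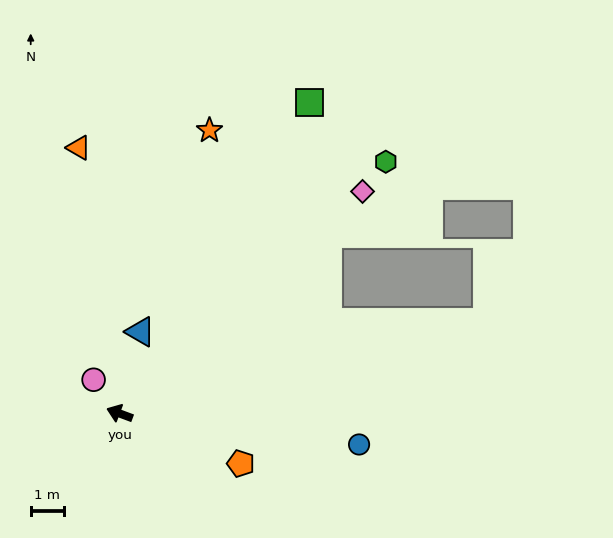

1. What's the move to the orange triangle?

turn right 61°, forward 8.1 m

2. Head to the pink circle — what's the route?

turn right 32°, forward 1.3 m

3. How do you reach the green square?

turn right 101°, forward 11.0 m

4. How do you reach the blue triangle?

turn right 84°, forward 2.5 m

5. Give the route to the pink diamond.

turn right 117°, forward 9.9 m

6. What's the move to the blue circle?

turn right 167°, forward 7.3 m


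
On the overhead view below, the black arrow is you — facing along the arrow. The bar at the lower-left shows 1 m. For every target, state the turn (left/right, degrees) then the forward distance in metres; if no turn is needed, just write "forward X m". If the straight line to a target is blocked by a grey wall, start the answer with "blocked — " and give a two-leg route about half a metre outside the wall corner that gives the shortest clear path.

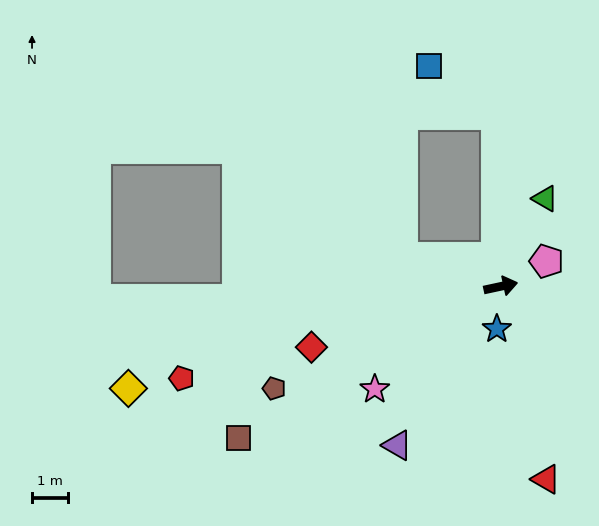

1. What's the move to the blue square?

blocked — turn left 79°, forward 4.8 m, then turn left 53°, forward 2.3 m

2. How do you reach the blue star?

turn right 107°, forward 1.2 m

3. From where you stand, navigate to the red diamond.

turn right 174°, forward 5.6 m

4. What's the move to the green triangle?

turn left 51°, forward 2.8 m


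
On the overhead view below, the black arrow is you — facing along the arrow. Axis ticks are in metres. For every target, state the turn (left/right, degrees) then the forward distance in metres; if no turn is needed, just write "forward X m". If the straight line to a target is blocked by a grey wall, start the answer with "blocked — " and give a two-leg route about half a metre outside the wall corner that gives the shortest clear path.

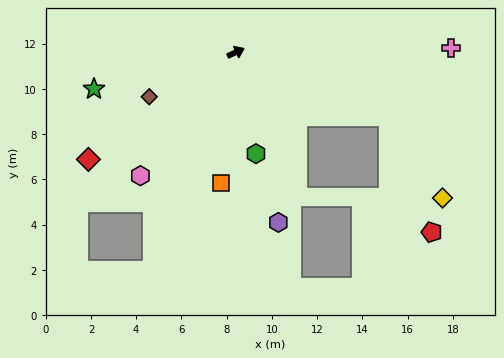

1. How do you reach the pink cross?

turn right 24°, forward 9.5 m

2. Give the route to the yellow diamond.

blocked — turn right 48°, forward 7.3 m, then turn right 33°, forward 4.3 m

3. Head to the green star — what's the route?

turn left 170°, forward 6.5 m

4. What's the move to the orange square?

turn right 121°, forward 5.8 m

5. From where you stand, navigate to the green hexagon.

turn right 104°, forward 4.6 m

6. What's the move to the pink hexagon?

turn right 153°, forward 6.9 m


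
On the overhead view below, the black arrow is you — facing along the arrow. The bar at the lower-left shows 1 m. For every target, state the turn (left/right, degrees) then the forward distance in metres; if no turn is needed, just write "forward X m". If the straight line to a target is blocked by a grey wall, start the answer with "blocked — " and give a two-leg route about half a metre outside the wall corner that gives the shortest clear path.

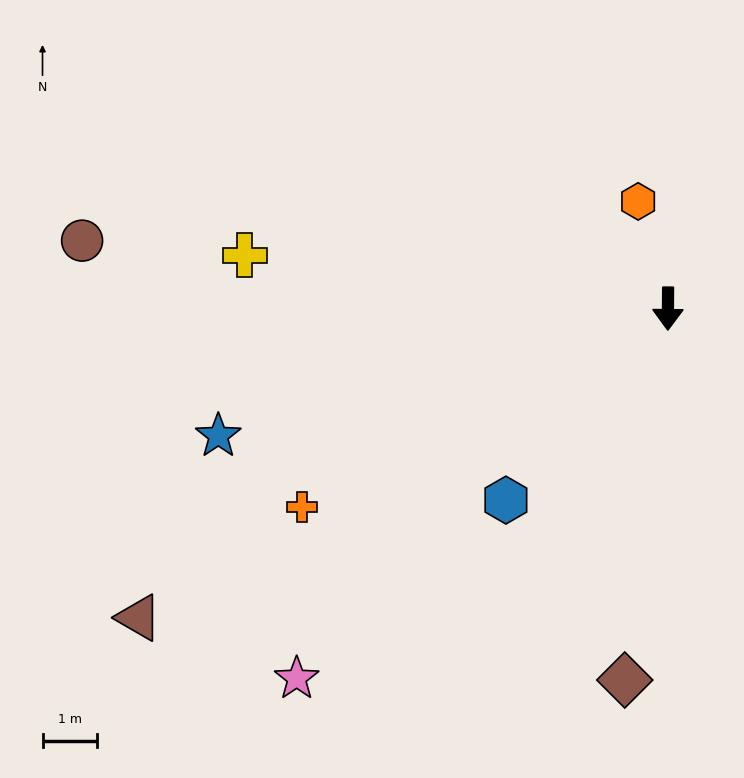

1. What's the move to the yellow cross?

turn right 97°, forward 7.9 m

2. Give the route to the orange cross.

turn right 61°, forward 7.7 m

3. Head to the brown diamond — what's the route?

turn right 6°, forward 6.9 m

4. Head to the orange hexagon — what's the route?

turn right 164°, forward 2.1 m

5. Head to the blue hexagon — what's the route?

turn right 40°, forward 4.6 m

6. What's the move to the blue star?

turn right 74°, forward 8.6 m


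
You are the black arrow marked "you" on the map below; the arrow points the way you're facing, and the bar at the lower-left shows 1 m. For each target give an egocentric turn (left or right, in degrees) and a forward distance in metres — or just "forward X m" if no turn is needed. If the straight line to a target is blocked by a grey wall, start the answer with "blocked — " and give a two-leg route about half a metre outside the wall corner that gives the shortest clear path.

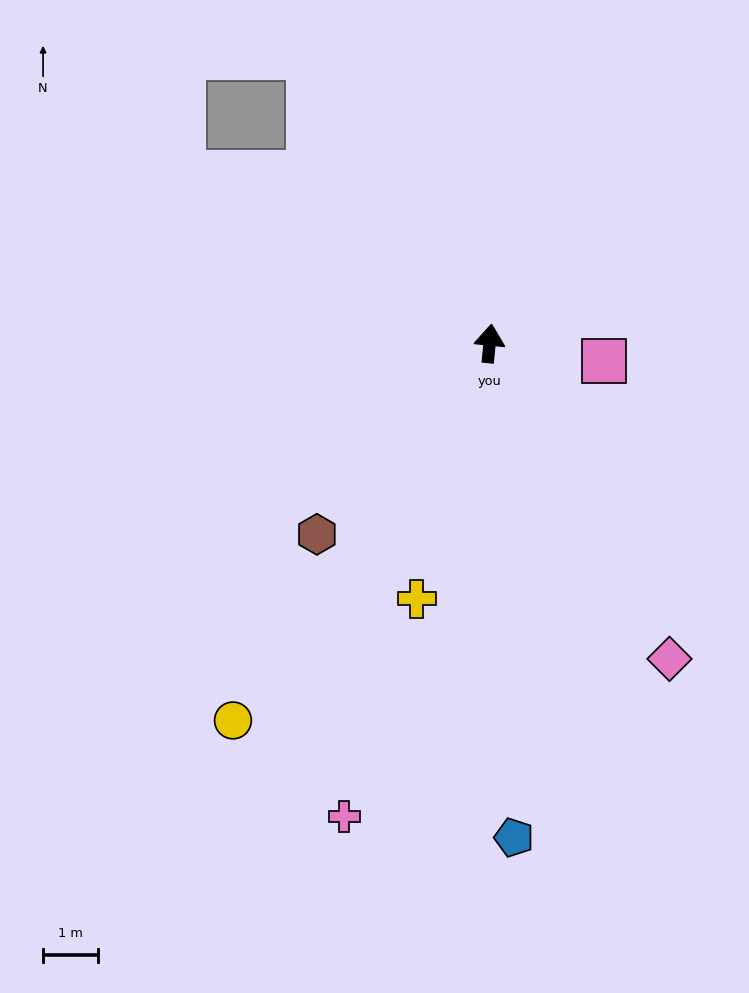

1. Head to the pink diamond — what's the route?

turn right 145°, forward 6.6 m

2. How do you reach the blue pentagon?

turn right 172°, forward 9.0 m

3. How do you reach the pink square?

turn right 93°, forward 2.1 m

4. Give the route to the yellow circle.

turn left 151°, forward 8.3 m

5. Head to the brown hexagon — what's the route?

turn left 144°, forward 4.7 m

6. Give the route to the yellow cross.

turn left 170°, forward 4.9 m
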